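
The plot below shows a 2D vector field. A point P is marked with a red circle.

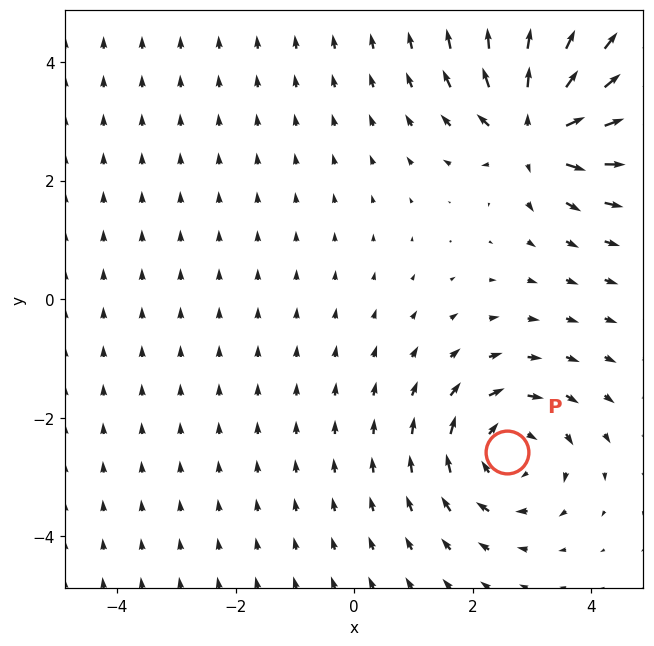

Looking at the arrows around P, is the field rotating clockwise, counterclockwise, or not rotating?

clockwise

Near P at (2.6, -2.6) the arrows circulate clockwise. The curl (z-component) there is about -4; negative curl means clockwise rotation.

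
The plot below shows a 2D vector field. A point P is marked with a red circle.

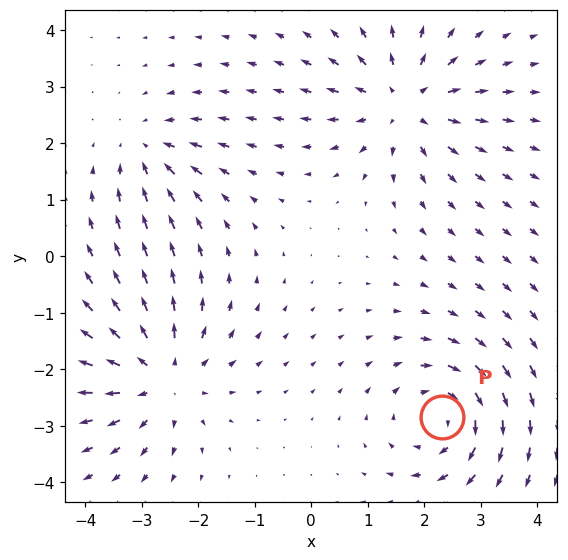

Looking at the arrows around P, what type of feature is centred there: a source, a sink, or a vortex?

At P (2.3, -2.8) the arrows circulate clockwise. Divergence ≈0, curl about -5 — near-zero divergence with nonzero curl is a vortex.

vortex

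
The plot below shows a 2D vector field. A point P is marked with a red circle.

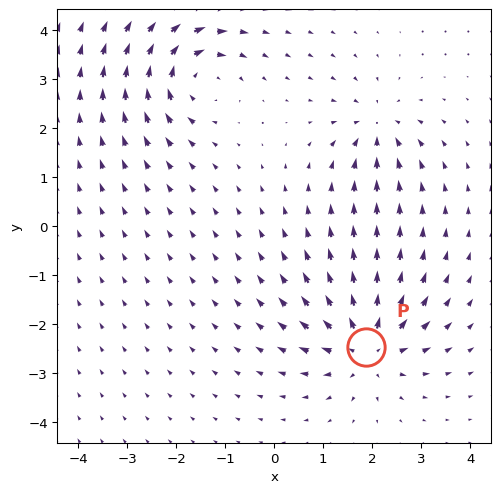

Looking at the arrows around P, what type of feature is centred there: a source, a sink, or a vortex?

At P (1.9, -2.5) the arrows spread outward. Divergence about +6, curl ≈0 — positive divergence with near-zero curl is a source.

source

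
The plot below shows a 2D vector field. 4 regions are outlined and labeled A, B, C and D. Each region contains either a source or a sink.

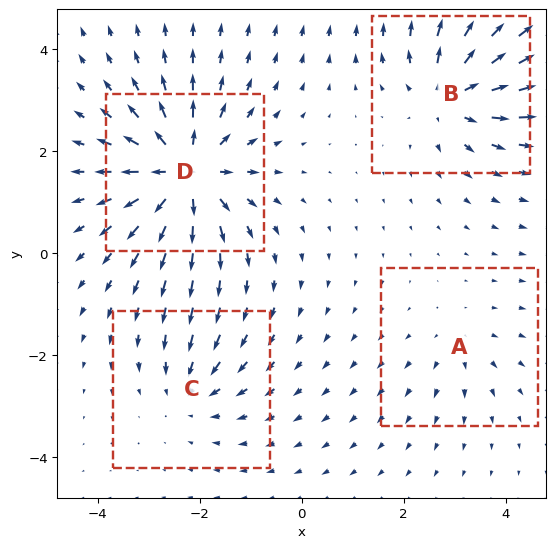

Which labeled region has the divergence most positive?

Divergence at each region's feature centre — A: about +2, B: about +5, C: about -3, D: about +7. Region D is most positive.

D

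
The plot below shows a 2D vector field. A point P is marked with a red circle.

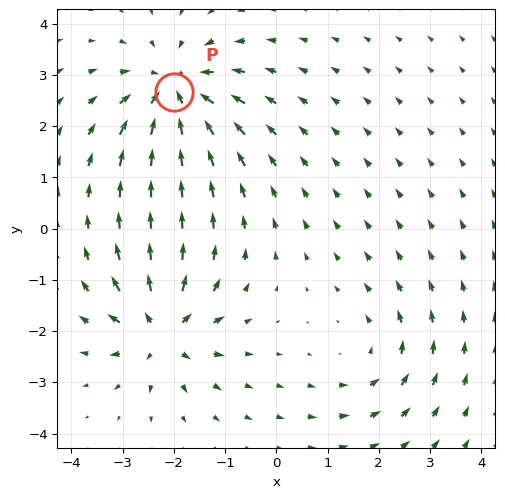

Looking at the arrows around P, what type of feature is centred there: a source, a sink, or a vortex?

sink

At P (-2.0, 2.7) the arrows converge inward. Divergence about -5, curl ≈0 — negative divergence with near-zero curl is a sink.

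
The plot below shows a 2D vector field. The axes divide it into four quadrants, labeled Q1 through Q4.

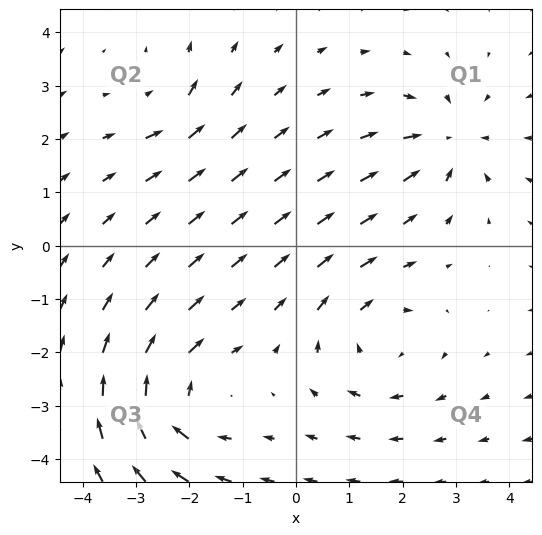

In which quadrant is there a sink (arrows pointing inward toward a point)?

Q1

The sink sits at approximately (2.9, 2.0), which lies in quadrant Q1. The divergence there is about -5, negative as expected for a sink.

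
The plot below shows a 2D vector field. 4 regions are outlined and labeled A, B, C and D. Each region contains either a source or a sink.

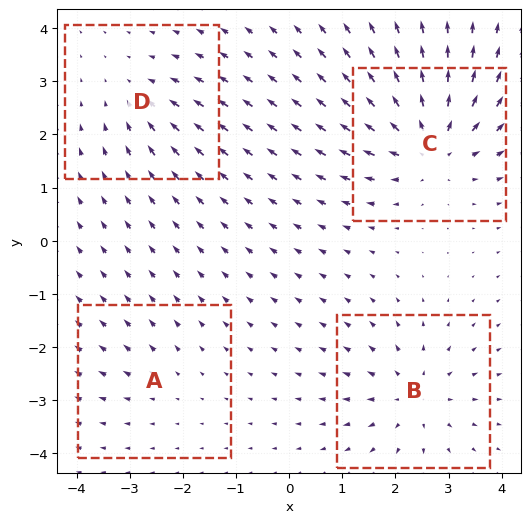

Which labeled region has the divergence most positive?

C

Divergence at each region's feature centre — A: about +2, B: about +5, C: about +7, D: about -3. Region C is most positive.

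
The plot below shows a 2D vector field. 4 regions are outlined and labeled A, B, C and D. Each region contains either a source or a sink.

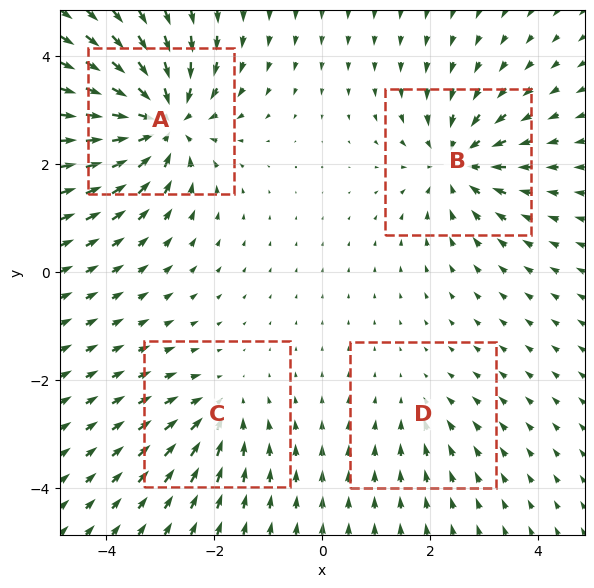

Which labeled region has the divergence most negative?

A

Divergence at each region's feature centre — A: about -8, B: about -5, C: about -3, D: about -2. Region A is most negative.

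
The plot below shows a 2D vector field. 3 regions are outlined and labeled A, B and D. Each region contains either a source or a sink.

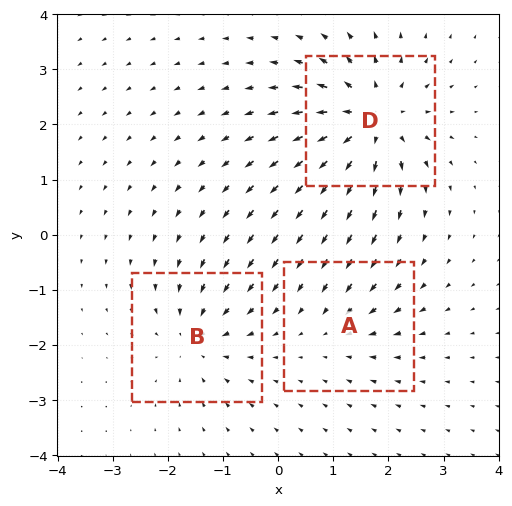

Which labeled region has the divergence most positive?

D

Divergence at each region's feature centre — A: about -2, B: about -4, D: about +6. Region D is most positive.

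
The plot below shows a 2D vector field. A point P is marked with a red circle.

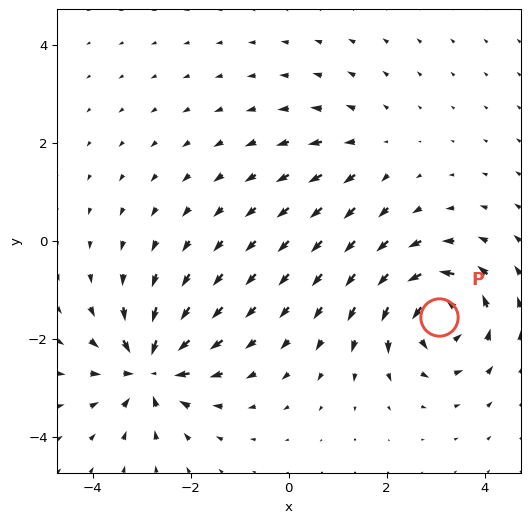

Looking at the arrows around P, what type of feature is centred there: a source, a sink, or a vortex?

vortex

At P (3.1, -1.5) the arrows circulate counterclockwise. Divergence ≈0, curl about +7 — near-zero divergence with nonzero curl is a vortex.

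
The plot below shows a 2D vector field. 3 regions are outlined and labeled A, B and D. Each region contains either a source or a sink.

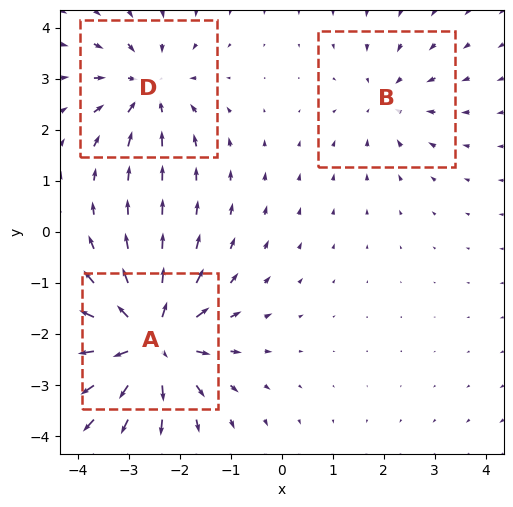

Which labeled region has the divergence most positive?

A

Divergence at each region's feature centre — A: about +6, B: about -2, D: about -3. Region A is most positive.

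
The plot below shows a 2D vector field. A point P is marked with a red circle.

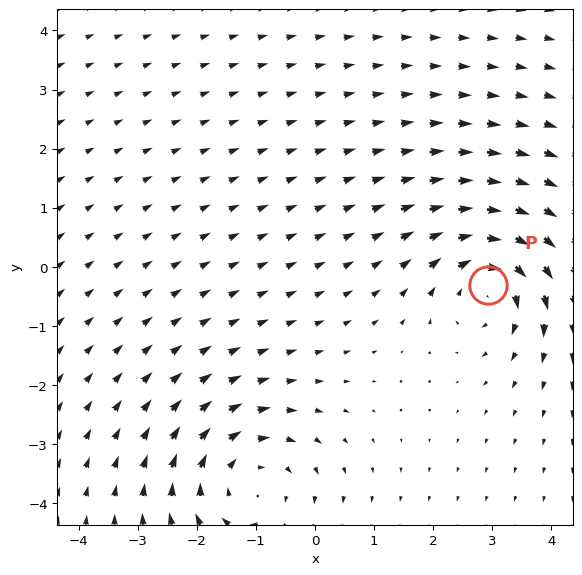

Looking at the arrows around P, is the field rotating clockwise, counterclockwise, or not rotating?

clockwise

Near P at (2.9, -0.3) the arrows circulate clockwise. The curl (z-component) there is about -6; negative curl means clockwise rotation.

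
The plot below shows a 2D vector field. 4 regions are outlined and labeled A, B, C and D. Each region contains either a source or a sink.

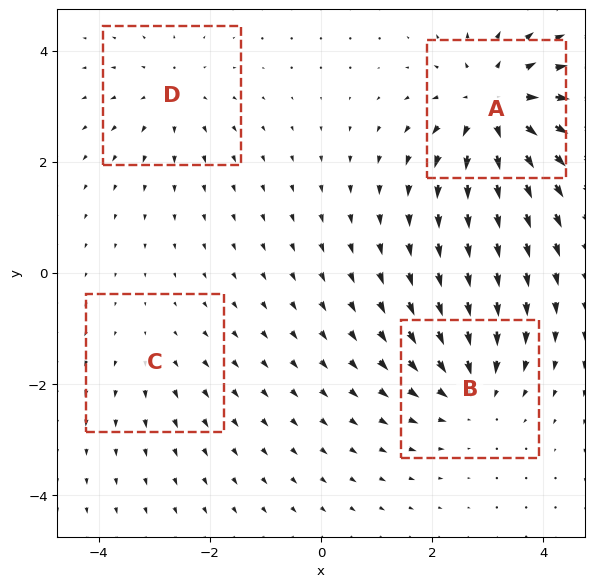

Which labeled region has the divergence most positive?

A

Divergence at each region's feature centre — A: about +7, B: about -5, C: about +2, D: about +3. Region A is most positive.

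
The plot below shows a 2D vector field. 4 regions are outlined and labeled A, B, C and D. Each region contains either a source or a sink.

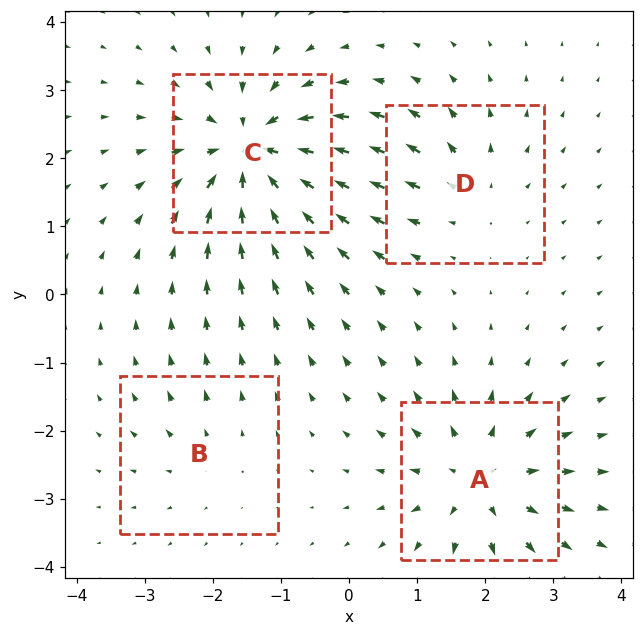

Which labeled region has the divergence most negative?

C

Divergence at each region's feature centre — A: about +6, B: about +2, C: about -8, D: about +3. Region C is most negative.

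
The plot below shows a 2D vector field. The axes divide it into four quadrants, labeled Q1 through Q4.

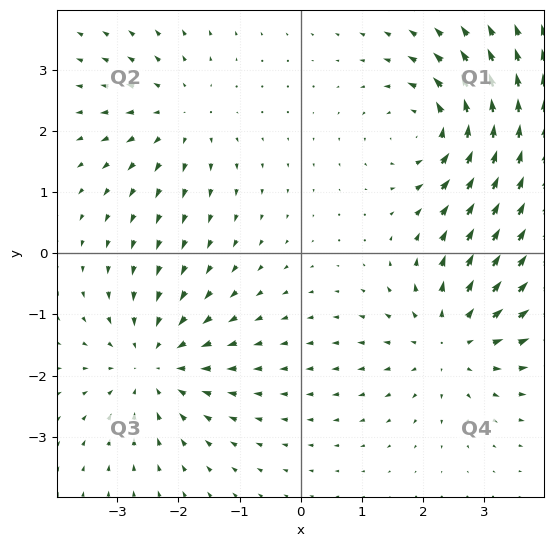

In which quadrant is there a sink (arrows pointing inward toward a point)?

The sink sits at approximately (-2.4, -1.8), which lies in quadrant Q3. The divergence there is about -5, negative as expected for a sink.

Q3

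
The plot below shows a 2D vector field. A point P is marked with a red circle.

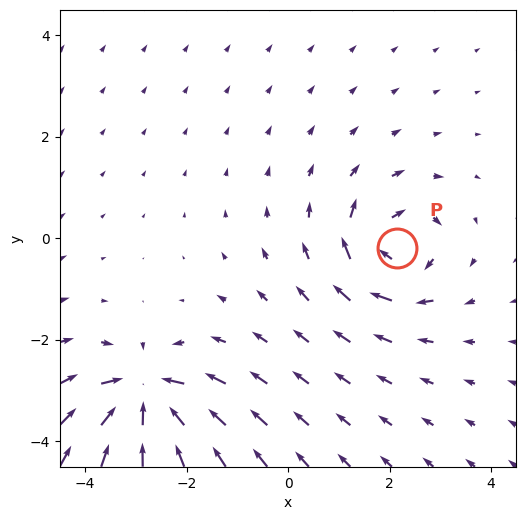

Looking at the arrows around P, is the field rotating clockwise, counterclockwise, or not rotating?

clockwise

Near P at (2.1, -0.2) the arrows circulate clockwise. The curl (z-component) there is about -5; negative curl means clockwise rotation.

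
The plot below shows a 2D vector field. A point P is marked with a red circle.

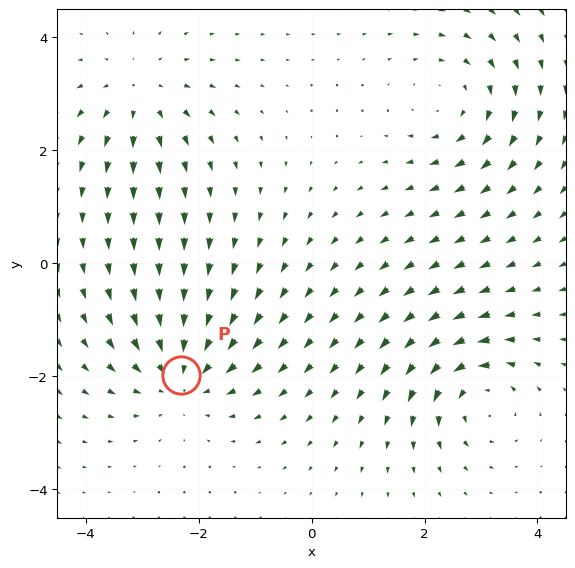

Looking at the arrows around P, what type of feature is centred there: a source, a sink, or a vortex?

sink

At P (-2.3, -2.0) the arrows converge inward. Divergence about -5, curl ≈0 — negative divergence with near-zero curl is a sink.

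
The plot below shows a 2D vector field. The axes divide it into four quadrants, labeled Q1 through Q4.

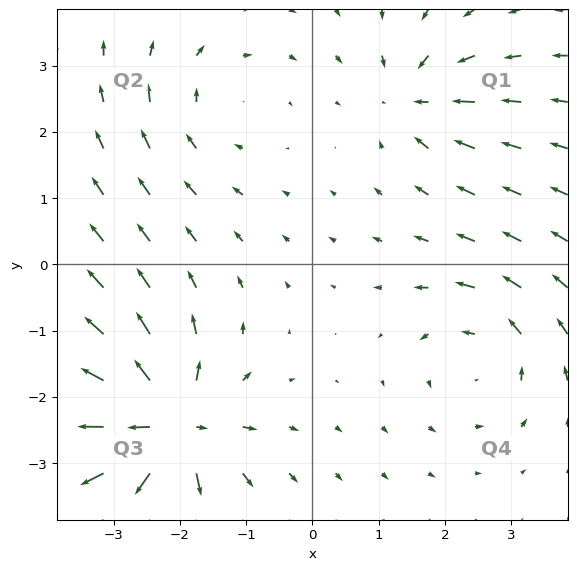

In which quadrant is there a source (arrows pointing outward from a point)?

The source sits at approximately (-2.2, -2.4), which lies in quadrant Q3. The divergence there is about +6, positive as expected for a source.

Q3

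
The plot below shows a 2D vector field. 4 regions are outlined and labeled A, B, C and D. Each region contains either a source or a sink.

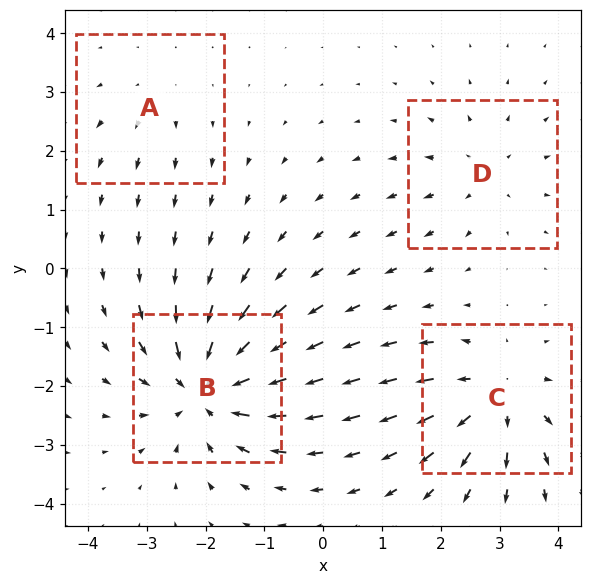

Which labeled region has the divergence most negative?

B

Divergence at each region's feature centre — A: about +2, B: about -7, C: about +5, D: about +3. Region B is most negative.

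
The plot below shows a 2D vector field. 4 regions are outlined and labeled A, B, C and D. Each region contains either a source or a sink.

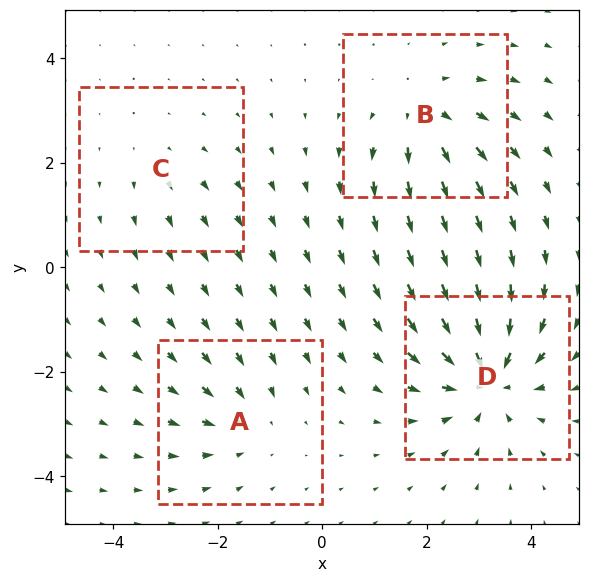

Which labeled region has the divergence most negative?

D

Divergence at each region's feature centre — A: about -4, B: about +5, C: about +2, D: about -7. Region D is most negative.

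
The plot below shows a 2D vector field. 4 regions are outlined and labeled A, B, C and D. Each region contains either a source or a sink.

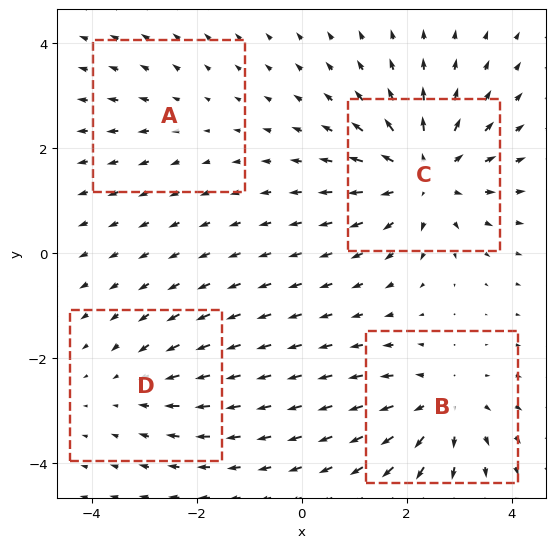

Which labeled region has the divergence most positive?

C

Divergence at each region's feature centre — A: about +2, B: about +5, C: about +6, D: about -3. Region C is most positive.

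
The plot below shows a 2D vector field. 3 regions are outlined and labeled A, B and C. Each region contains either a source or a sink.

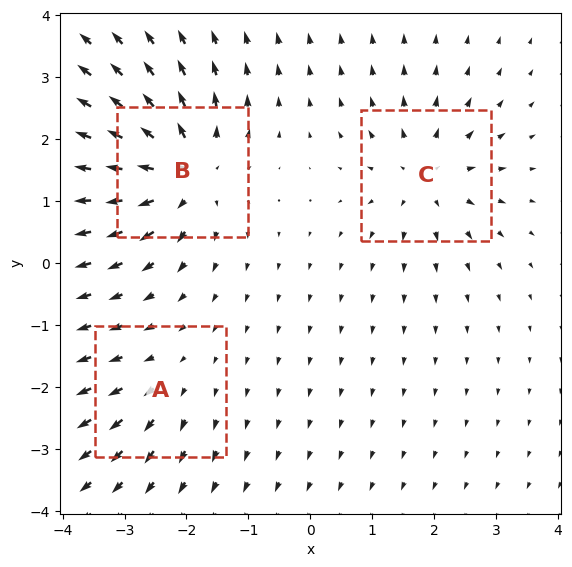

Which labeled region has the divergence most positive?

Divergence at each region's feature centre — A: about +2, B: about +6, C: about +4. Region B is most positive.

B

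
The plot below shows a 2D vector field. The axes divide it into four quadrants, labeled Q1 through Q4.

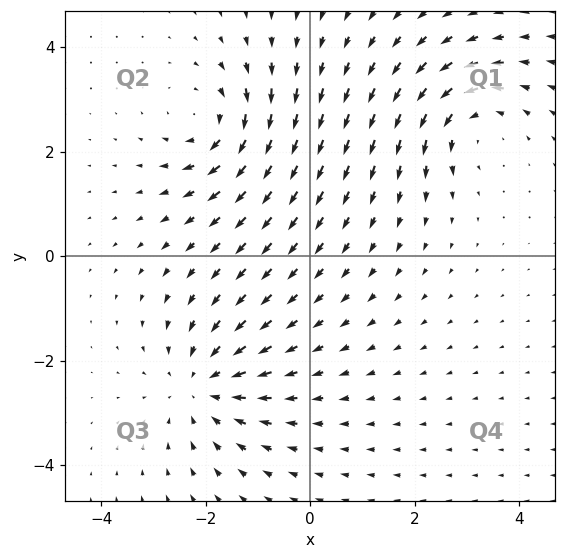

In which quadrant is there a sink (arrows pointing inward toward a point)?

The sink sits at approximately (-2.0, -2.5), which lies in quadrant Q3. The divergence there is about -4, negative as expected for a sink.

Q3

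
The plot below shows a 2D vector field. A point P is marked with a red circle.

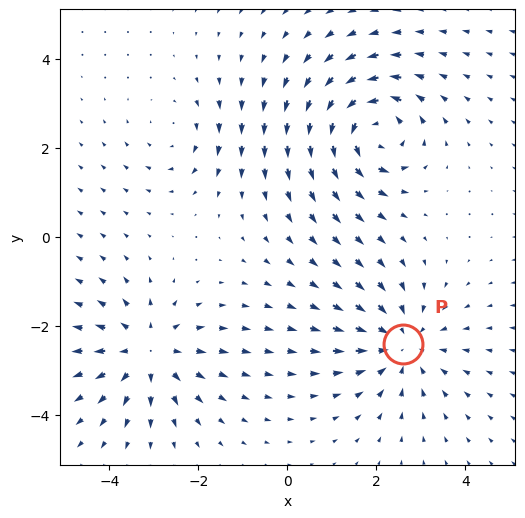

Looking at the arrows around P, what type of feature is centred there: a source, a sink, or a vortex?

At P (2.6, -2.4) the arrows converge inward. Divergence about -4, curl ≈0 — negative divergence with near-zero curl is a sink.

sink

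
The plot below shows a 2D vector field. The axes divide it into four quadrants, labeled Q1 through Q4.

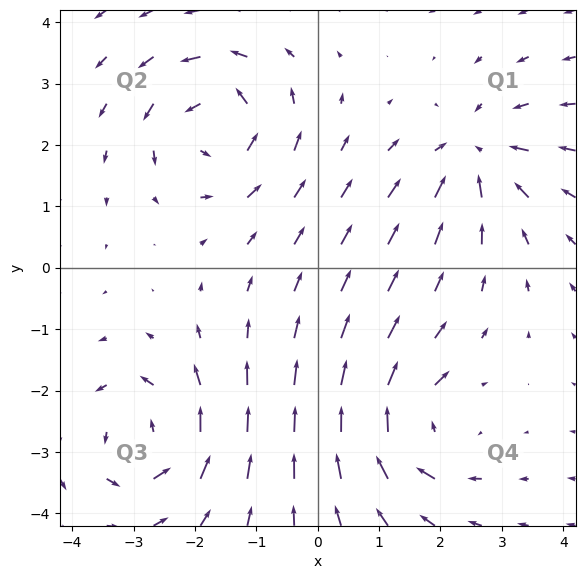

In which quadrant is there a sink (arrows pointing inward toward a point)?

Q1

The sink sits at approximately (2.6, 1.8), which lies in quadrant Q1. The divergence there is about -4, negative as expected for a sink.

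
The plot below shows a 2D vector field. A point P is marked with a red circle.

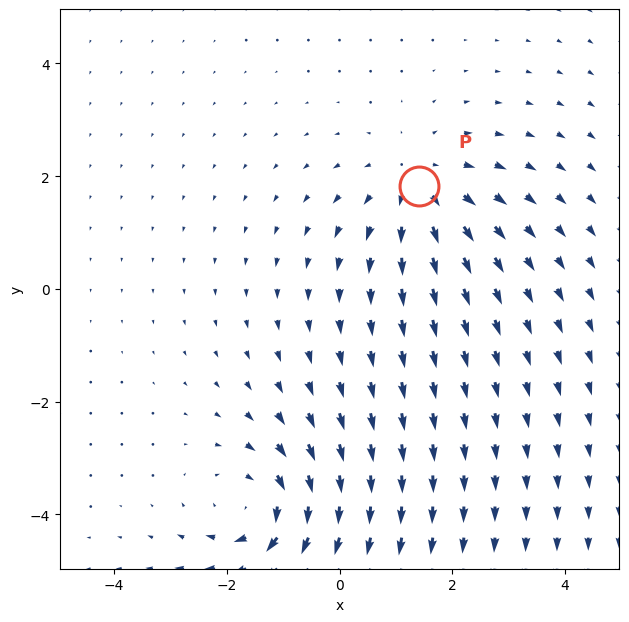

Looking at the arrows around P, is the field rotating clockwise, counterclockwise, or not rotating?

not rotating

Near P at (1.4, 1.8) the arrows show no circulation. The curl there is ≈0.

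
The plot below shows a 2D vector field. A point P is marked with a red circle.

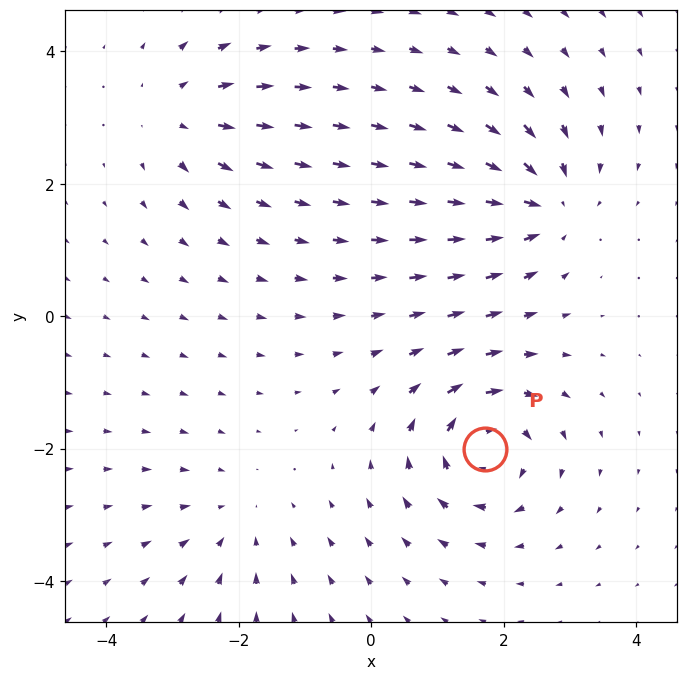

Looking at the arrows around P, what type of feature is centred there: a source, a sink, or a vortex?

At P (1.7, -2.0) the arrows circulate clockwise. Divergence ≈0, curl about -7 — near-zero divergence with nonzero curl is a vortex.

vortex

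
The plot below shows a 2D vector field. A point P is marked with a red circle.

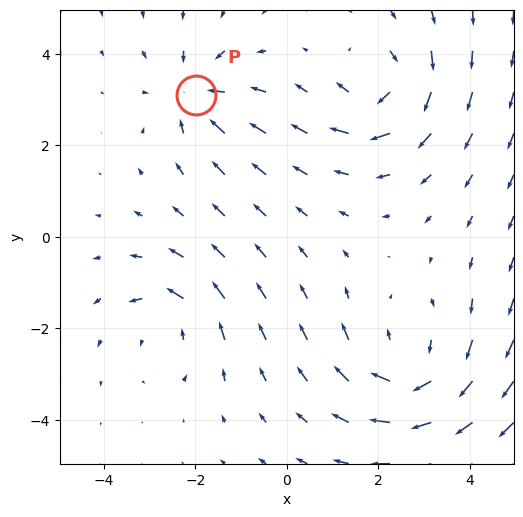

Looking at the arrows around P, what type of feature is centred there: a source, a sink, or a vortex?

At P (-2.0, 3.1) the arrows converge inward. Divergence about -3, curl ≈0 — negative divergence with near-zero curl is a sink.

sink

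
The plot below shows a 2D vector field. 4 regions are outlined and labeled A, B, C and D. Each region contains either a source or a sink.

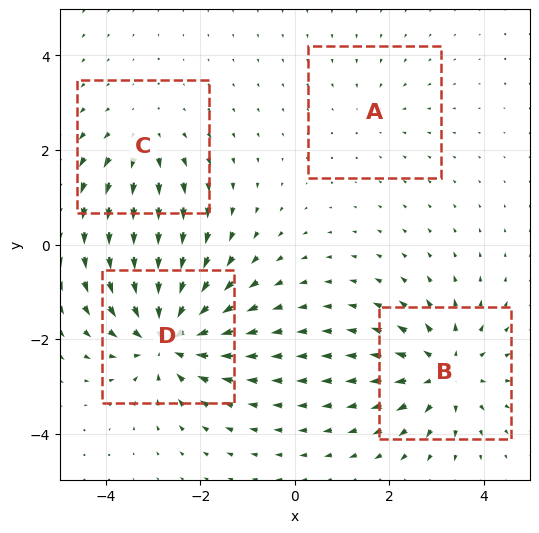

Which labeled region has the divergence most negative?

D

Divergence at each region's feature centre — A: about -2, B: about +5, C: about +3, D: about -7. Region D is most negative.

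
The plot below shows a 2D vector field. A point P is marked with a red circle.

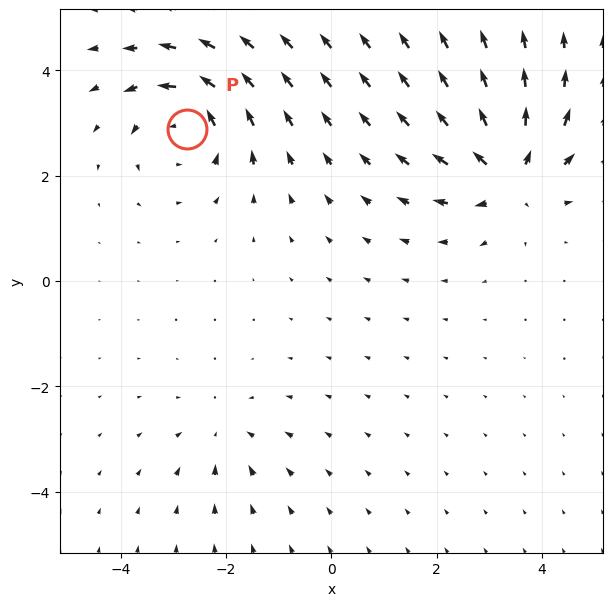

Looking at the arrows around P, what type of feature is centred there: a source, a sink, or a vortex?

vortex

At P (-2.7, 2.9) the arrows circulate counterclockwise. Divergence ≈0, curl about +5 — near-zero divergence with nonzero curl is a vortex.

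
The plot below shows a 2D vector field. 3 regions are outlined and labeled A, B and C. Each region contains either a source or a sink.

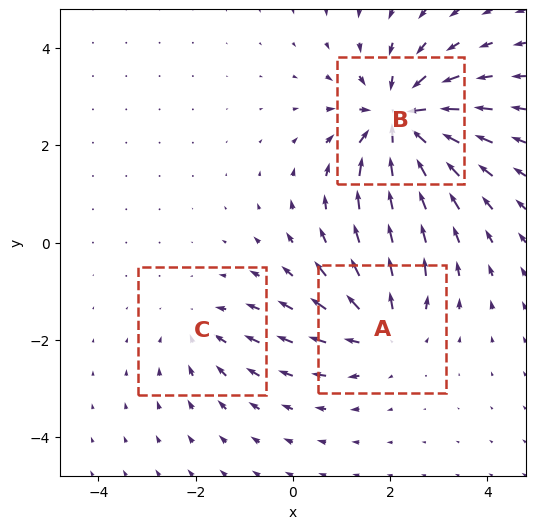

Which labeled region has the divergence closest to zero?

C

Divergence at each region's feature centre — A: about +3, B: about -6, C: about -2. Region C is closest to zero.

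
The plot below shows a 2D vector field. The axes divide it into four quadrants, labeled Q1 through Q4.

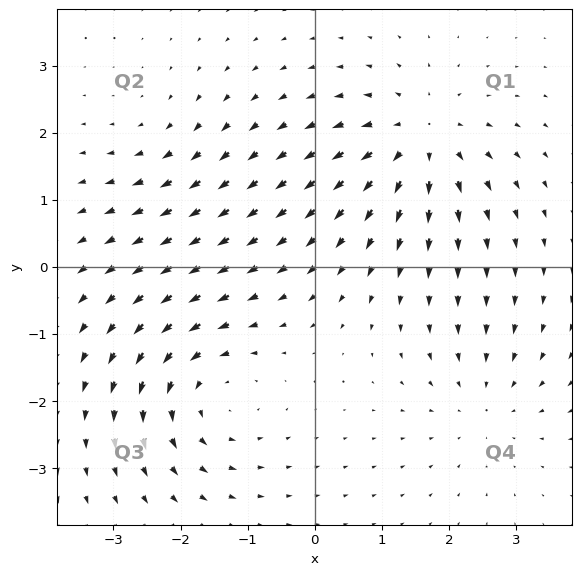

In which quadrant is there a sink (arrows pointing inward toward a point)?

Q4

The sink sits at approximately (2.5, -2.0), which lies in quadrant Q4. The divergence there is about -3, negative as expected for a sink.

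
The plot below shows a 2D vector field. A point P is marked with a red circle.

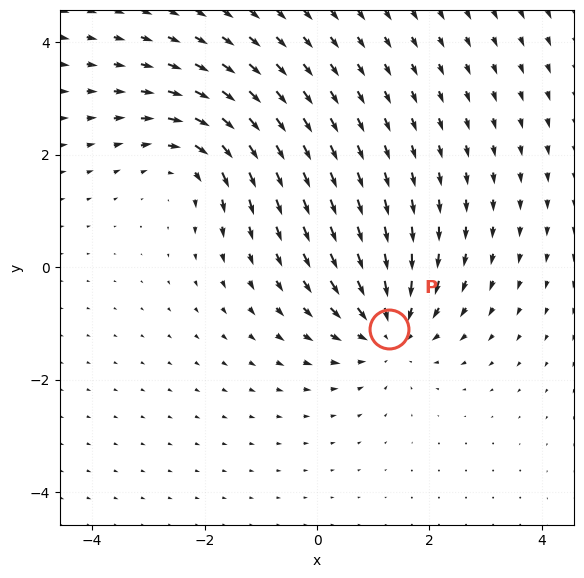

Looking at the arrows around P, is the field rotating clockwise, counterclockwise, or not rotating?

not rotating

Near P at (1.3, -1.1) the arrows show no circulation. The curl there is ≈0.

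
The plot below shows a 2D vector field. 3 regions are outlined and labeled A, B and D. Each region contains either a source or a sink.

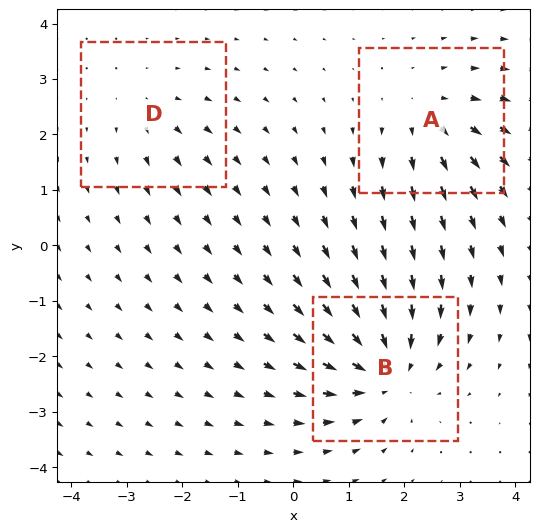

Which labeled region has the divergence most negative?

Divergence at each region's feature centre — A: about +3, B: about -5, D: about +2. Region B is most negative.

B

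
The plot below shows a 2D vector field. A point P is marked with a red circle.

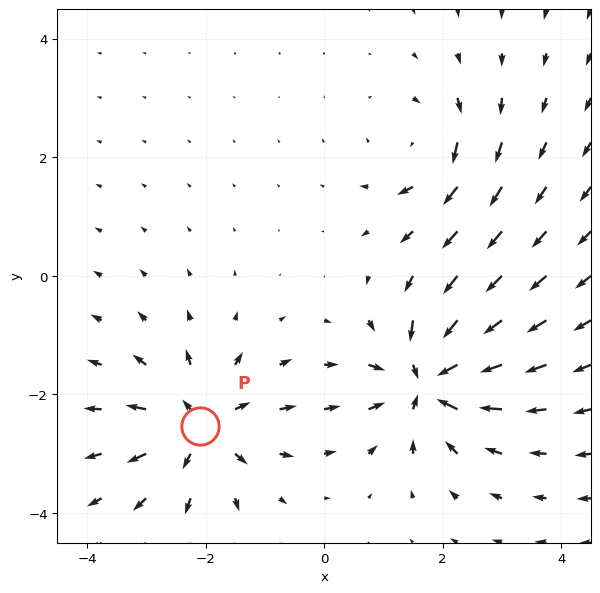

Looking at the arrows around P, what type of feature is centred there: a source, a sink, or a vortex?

At P (-2.1, -2.5) the arrows spread outward. Divergence about +5, curl ≈0 — positive divergence with near-zero curl is a source.

source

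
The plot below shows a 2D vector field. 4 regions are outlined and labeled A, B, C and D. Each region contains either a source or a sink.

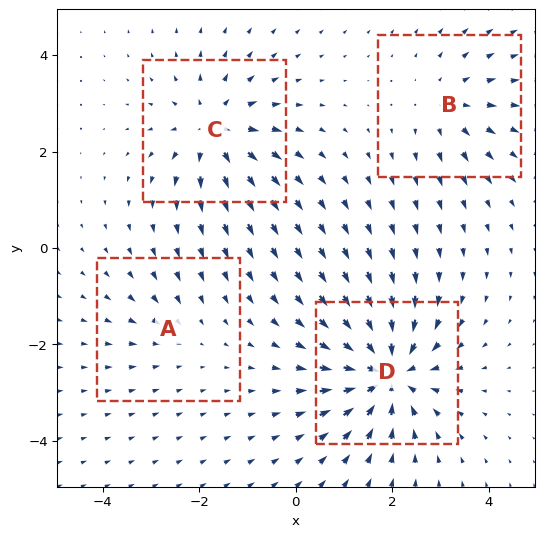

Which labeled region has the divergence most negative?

D

Divergence at each region's feature centre — A: about -2, B: about +3, C: about +5, D: about -7. Region D is most negative.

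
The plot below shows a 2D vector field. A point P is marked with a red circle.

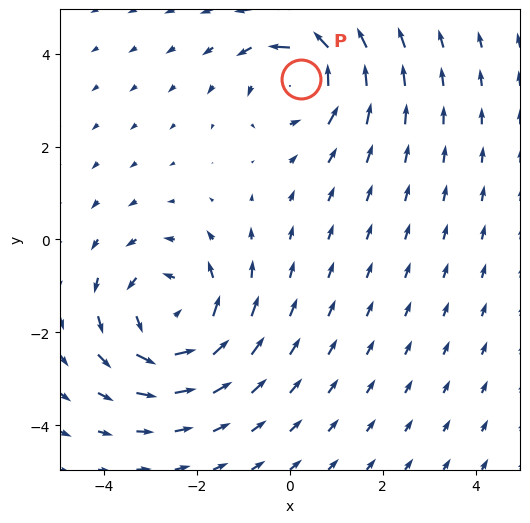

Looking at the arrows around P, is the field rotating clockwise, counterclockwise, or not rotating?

Near P at (0.2, 3.5) the arrows circulate counterclockwise. The curl (z-component) there is about +4; positive curl means counterclockwise rotation.

counterclockwise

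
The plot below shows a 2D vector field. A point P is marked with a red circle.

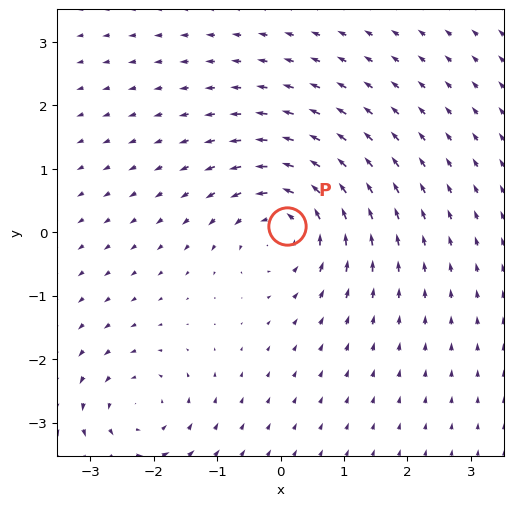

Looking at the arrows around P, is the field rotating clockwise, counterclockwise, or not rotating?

counterclockwise

Near P at (0.1, 0.1) the arrows circulate counterclockwise. The curl (z-component) there is about +5; positive curl means counterclockwise rotation.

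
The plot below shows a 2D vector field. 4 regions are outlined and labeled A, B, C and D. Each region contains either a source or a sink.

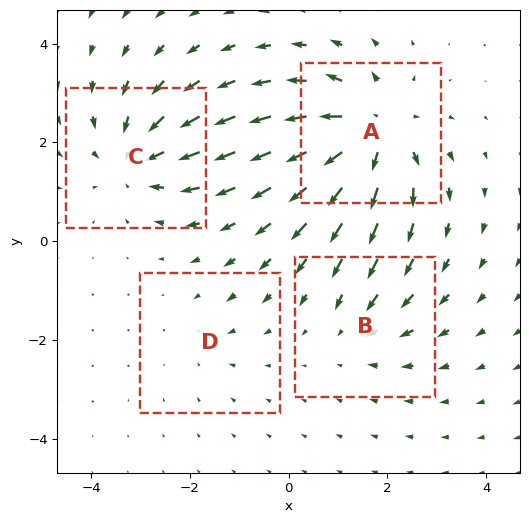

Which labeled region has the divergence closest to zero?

Divergence at each region's feature centre — A: about +6, B: about -3, C: about -5, D: about -2. Region D is closest to zero.

D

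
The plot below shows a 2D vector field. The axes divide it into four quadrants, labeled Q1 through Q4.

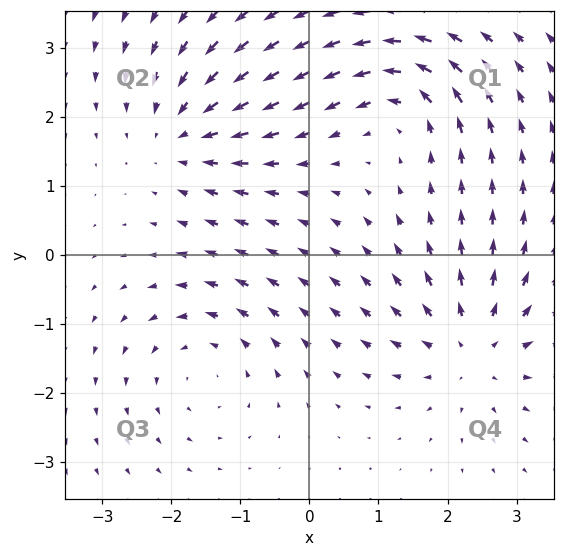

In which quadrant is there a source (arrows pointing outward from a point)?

The source sits at approximately (2.4, -1.3), which lies in quadrant Q4. The divergence there is about +5, positive as expected for a source.

Q4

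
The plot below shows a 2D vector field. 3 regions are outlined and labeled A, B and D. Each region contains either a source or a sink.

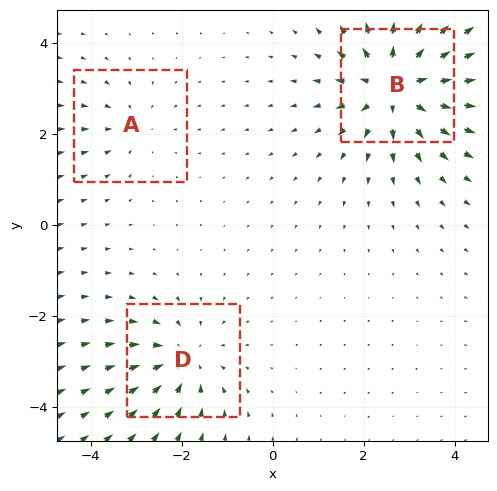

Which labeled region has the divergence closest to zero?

Divergence at each region's feature centre — A: about -2, B: about +5, D: about -3. Region A is closest to zero.

A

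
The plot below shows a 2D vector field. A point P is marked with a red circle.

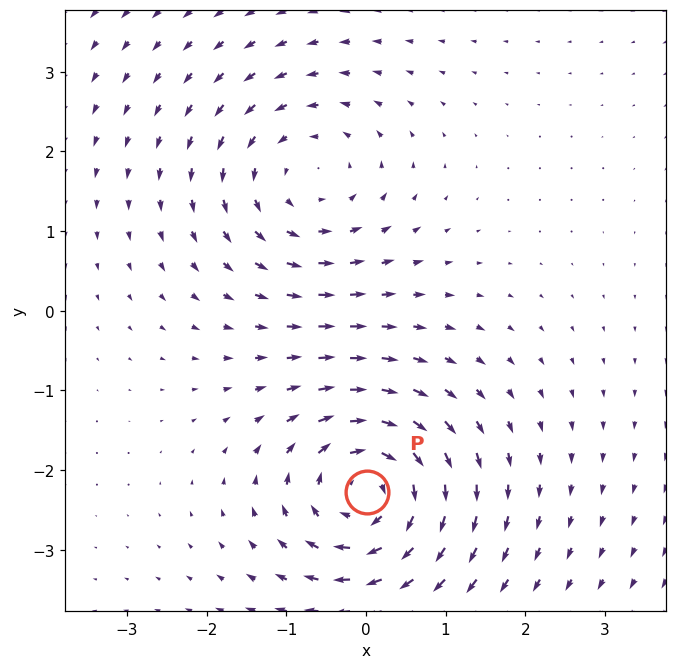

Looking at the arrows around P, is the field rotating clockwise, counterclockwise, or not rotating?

clockwise

Near P at (0.0, -2.3) the arrows circulate clockwise. The curl (z-component) there is about -5; negative curl means clockwise rotation.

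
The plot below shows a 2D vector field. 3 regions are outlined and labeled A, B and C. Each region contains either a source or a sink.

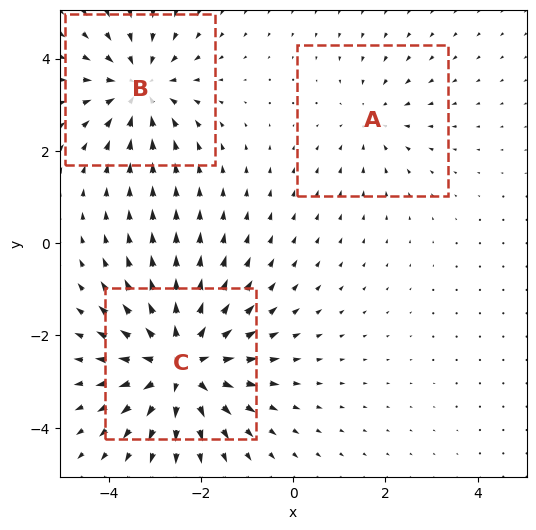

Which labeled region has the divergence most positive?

Divergence at each region's feature centre — A: about -2, B: about -3, C: about +5. Region C is most positive.

C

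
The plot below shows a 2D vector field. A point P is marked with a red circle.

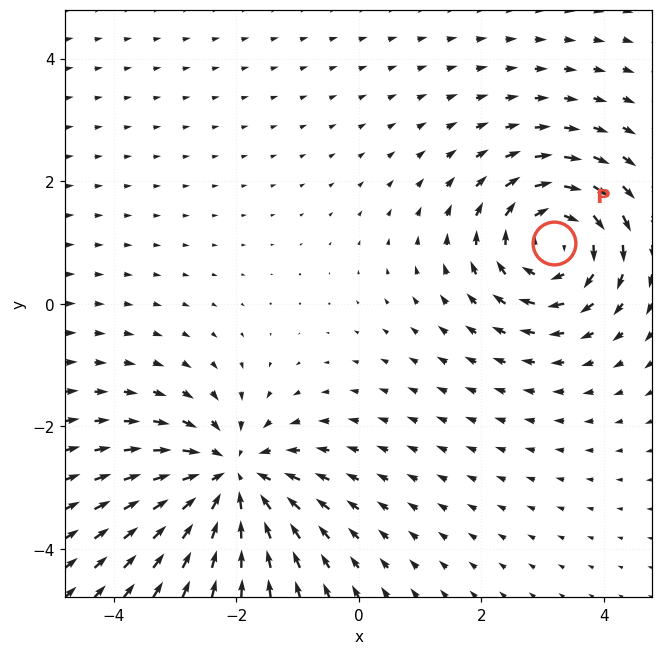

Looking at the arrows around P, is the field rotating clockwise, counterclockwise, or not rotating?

Near P at (3.2, 1.0) the arrows circulate clockwise. The curl (z-component) there is about -4; negative curl means clockwise rotation.

clockwise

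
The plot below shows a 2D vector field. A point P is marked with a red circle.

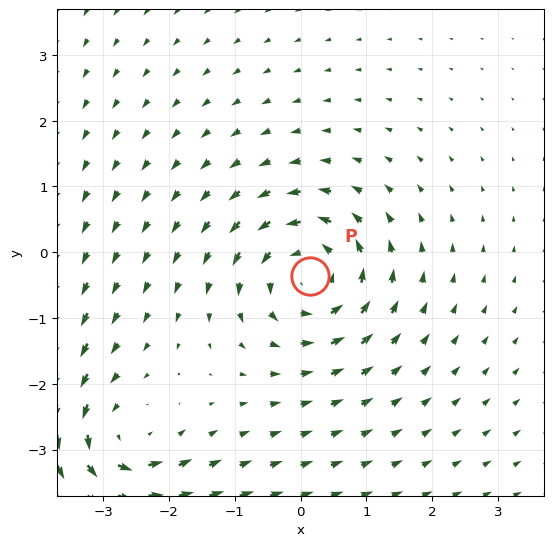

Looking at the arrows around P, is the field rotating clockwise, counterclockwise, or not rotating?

Near P at (0.1, -0.4) the arrows circulate counterclockwise. The curl (z-component) there is about +4; positive curl means counterclockwise rotation.

counterclockwise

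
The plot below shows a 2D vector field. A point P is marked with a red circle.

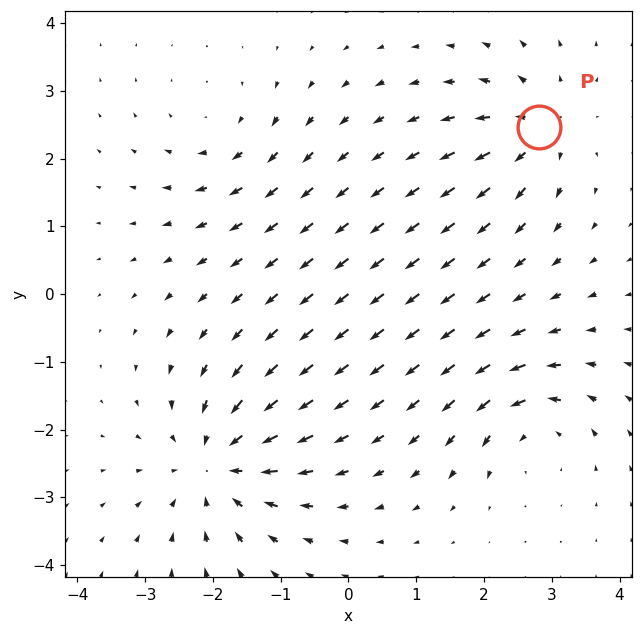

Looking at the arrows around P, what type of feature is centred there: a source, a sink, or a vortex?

At P (2.8, 2.5) the arrows spread outward. Divergence about +4, curl ≈0 — positive divergence with near-zero curl is a source.

source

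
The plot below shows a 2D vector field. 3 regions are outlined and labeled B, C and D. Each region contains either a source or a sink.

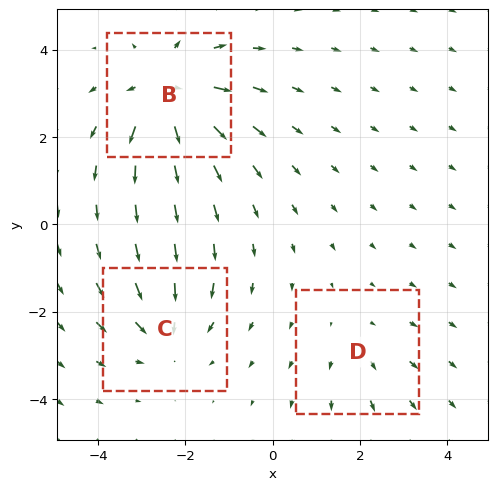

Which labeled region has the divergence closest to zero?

D

Divergence at each region's feature centre — B: about +5, C: about -3, D: about +2. Region D is closest to zero.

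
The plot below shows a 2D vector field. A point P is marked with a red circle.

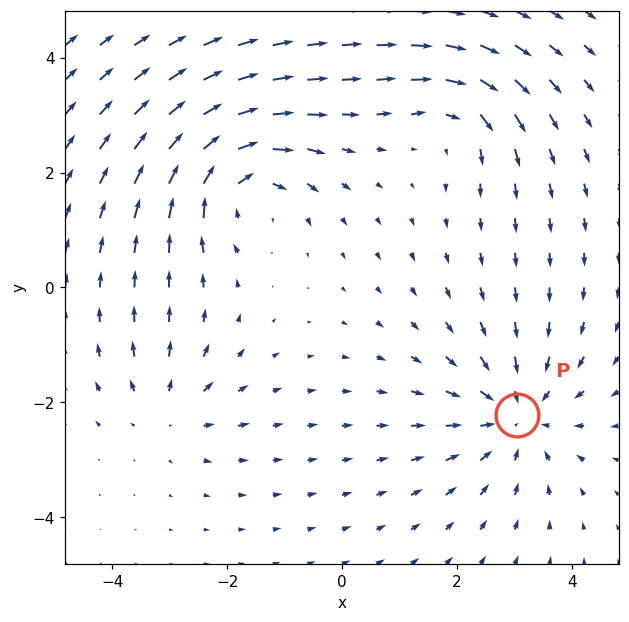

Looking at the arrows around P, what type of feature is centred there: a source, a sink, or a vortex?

sink

At P (3.0, -2.2) the arrows converge inward. Divergence about -4, curl ≈0 — negative divergence with near-zero curl is a sink.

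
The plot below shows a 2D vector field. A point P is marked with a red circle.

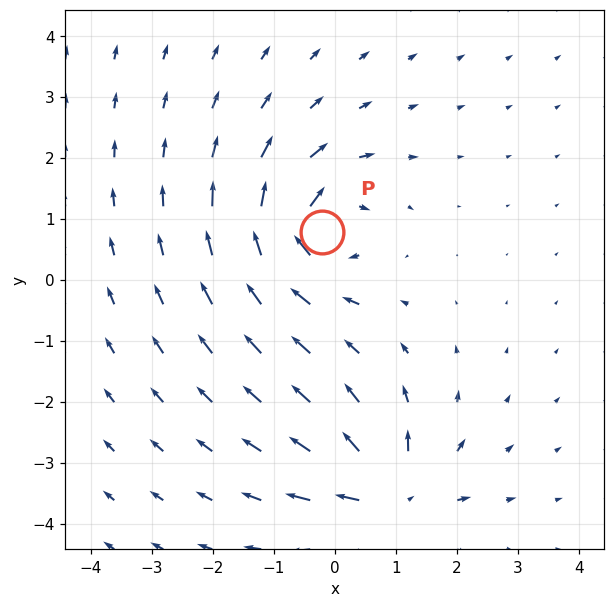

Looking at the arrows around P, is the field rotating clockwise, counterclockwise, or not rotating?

Near P at (-0.2, 0.8) the arrows circulate clockwise. The curl (z-component) there is about -7; negative curl means clockwise rotation.

clockwise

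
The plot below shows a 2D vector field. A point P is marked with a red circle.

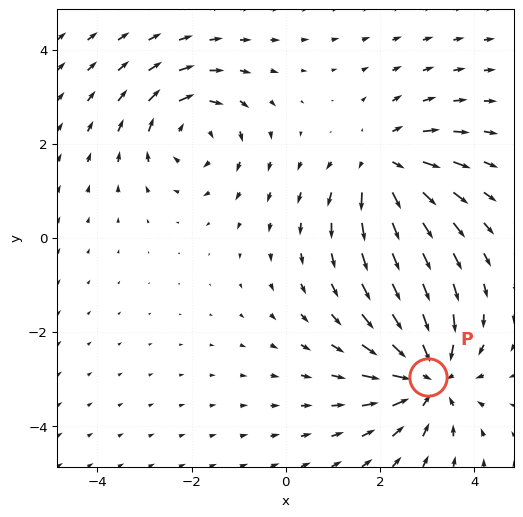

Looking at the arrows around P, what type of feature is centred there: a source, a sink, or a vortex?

sink

At P (3.0, -2.9) the arrows converge inward. Divergence about -5, curl ≈0 — negative divergence with near-zero curl is a sink.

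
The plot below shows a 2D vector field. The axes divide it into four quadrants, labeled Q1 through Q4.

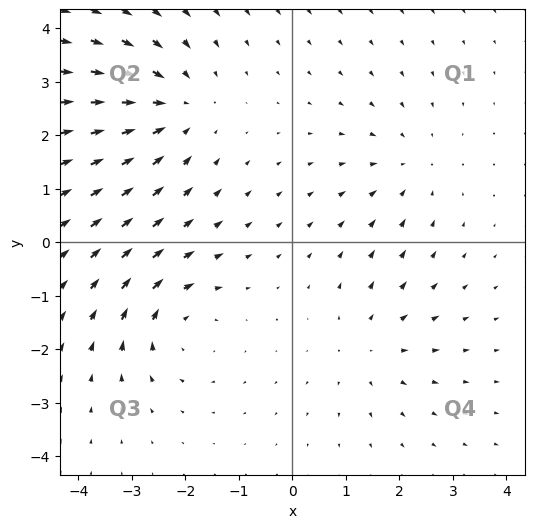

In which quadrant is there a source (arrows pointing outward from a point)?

Q4

The source sits at approximately (1.4, -1.9), which lies in quadrant Q4. The divergence there is about +2, positive as expected for a source.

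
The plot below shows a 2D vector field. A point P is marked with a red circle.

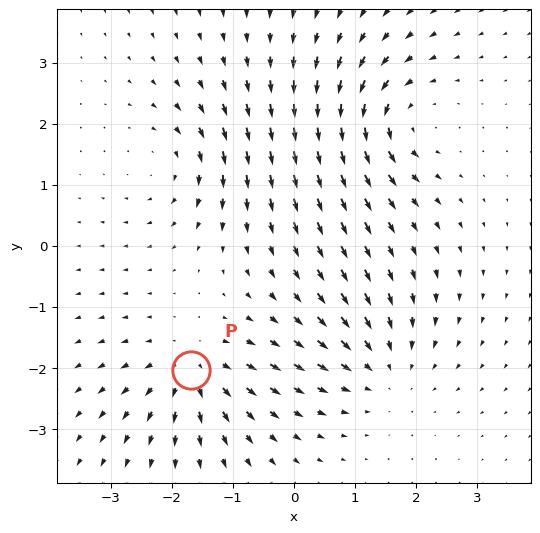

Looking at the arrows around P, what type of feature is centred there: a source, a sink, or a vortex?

At P (-1.7, -2.0) the arrows spread outward. Divergence about +5, curl ≈0 — positive divergence with near-zero curl is a source.

source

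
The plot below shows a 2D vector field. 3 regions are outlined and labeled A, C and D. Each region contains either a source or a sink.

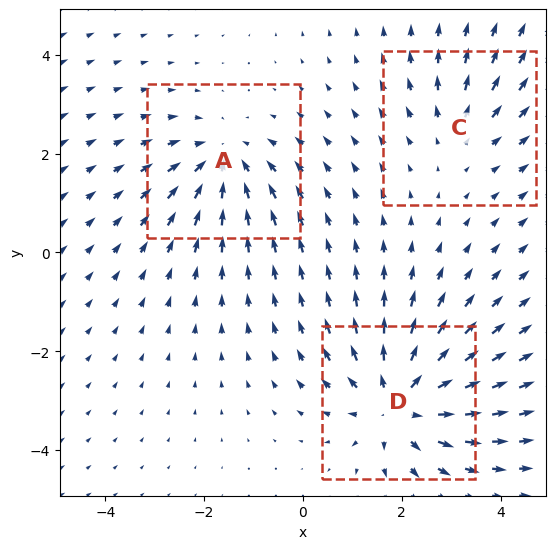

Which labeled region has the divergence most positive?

D

Divergence at each region's feature centre — A: about -3, C: about +2, D: about +5. Region D is most positive.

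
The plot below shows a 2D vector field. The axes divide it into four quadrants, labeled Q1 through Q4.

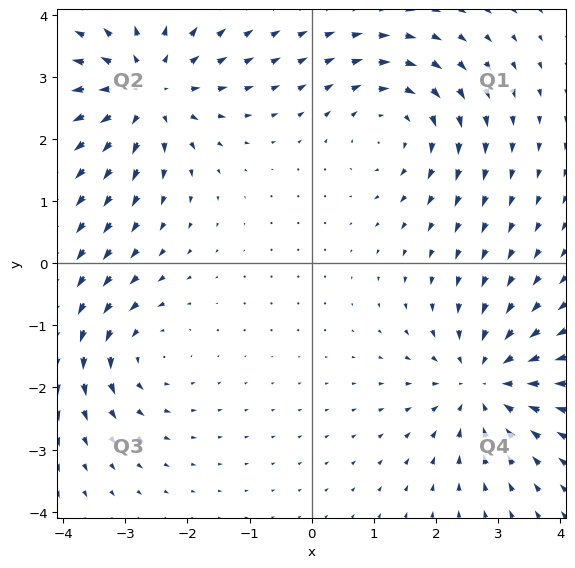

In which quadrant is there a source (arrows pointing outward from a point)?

The source sits at approximately (-2.7, 2.8), which lies in quadrant Q2. The divergence there is about +5, positive as expected for a source.

Q2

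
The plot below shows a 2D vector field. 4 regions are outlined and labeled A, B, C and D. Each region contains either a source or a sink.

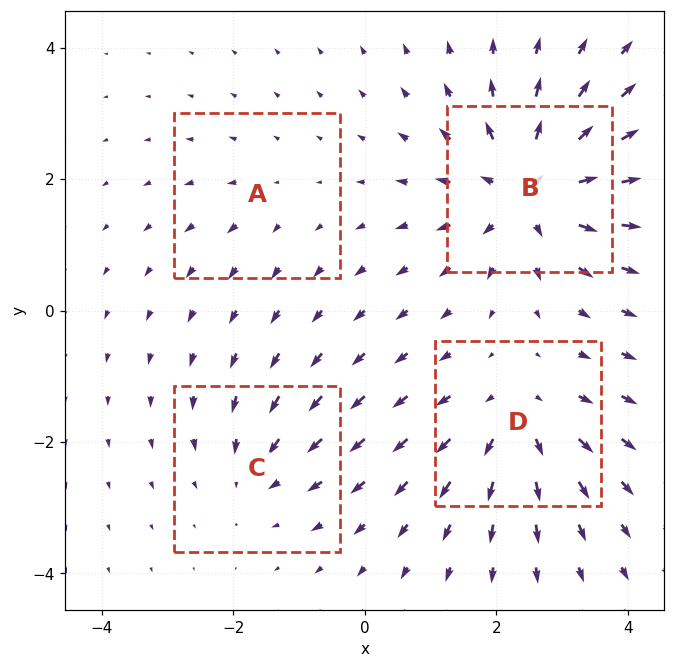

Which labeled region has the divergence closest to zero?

A

Divergence at each region's feature centre — A: about +2, B: about +7, C: about -3, D: about +5. Region A is closest to zero.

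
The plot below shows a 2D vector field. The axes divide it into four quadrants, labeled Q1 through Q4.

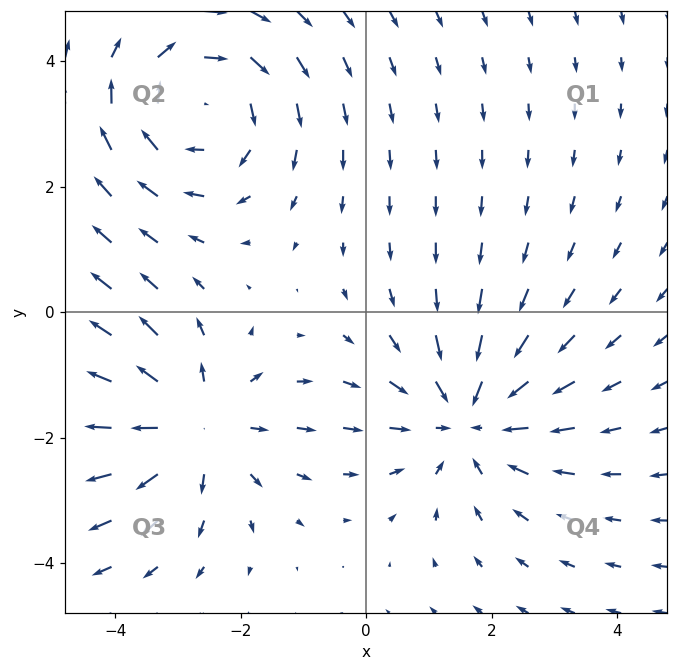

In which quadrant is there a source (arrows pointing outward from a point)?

Q3

The source sits at approximately (-2.8, -1.8), which lies in quadrant Q3. The divergence there is about +4, positive as expected for a source.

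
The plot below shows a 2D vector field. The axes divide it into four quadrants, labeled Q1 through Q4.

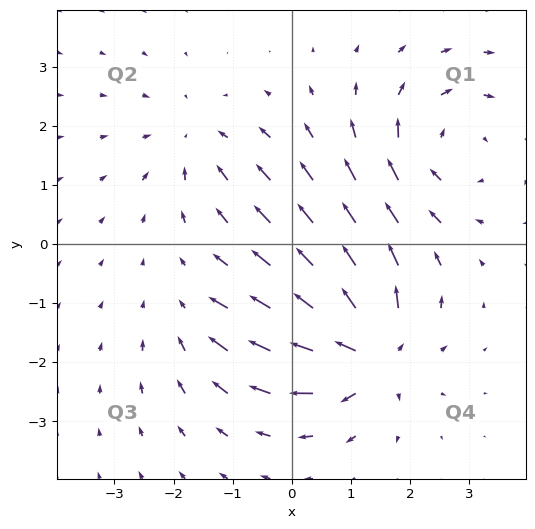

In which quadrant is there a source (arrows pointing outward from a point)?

The source sits at approximately (1.3, -1.8), which lies in quadrant Q4. The divergence there is about +7, positive as expected for a source.

Q4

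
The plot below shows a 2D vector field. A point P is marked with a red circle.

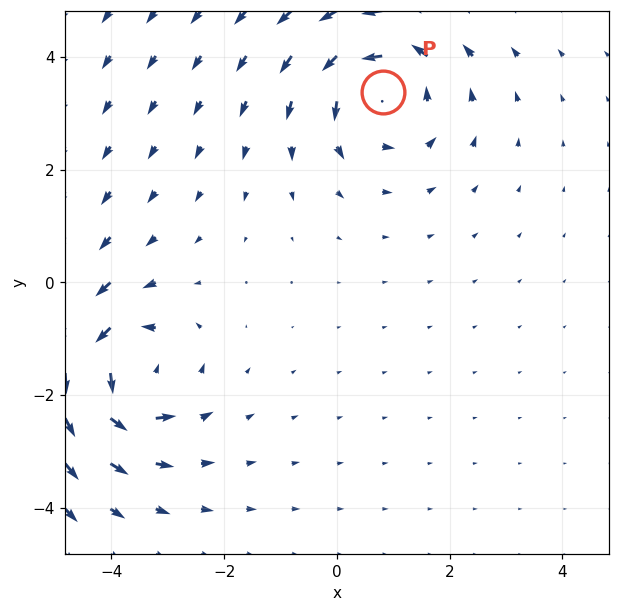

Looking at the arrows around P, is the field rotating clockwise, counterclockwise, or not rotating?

Near P at (0.8, 3.4) the arrows circulate counterclockwise. The curl (z-component) there is about +5; positive curl means counterclockwise rotation.

counterclockwise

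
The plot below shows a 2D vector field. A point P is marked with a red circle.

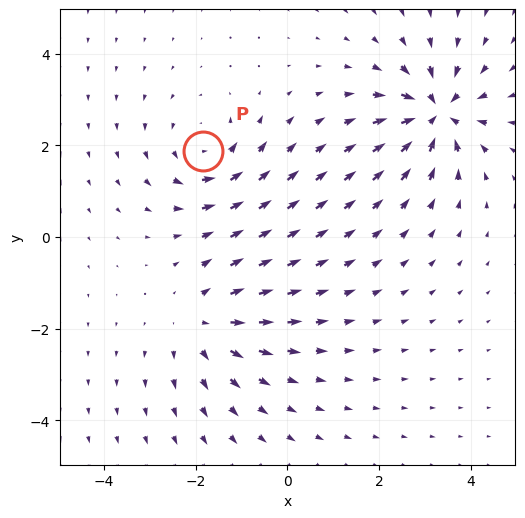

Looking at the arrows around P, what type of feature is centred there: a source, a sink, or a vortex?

At P (-1.8, 1.9) the arrows circulate counterclockwise. Divergence ≈0, curl about +4 — near-zero divergence with nonzero curl is a vortex.

vortex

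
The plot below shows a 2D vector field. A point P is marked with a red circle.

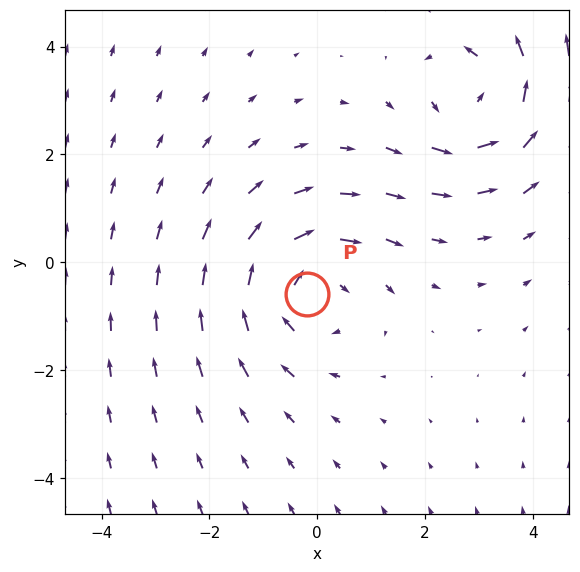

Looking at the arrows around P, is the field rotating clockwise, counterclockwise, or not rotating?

clockwise

Near P at (-0.2, -0.6) the arrows circulate clockwise. The curl (z-component) there is about -3; negative curl means clockwise rotation.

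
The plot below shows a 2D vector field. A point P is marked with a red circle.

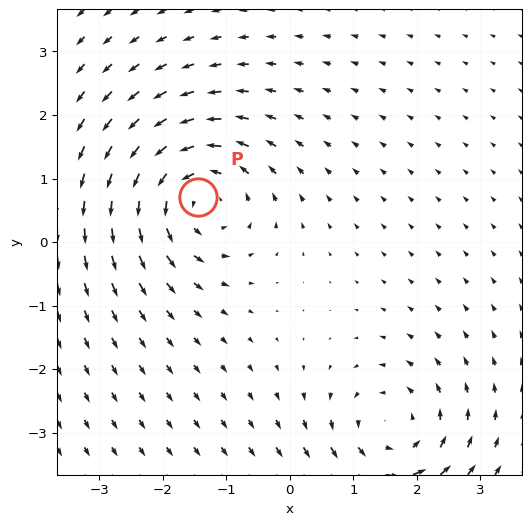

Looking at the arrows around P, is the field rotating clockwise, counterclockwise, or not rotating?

Near P at (-1.4, 0.7) the arrows circulate counterclockwise. The curl (z-component) there is about +6; positive curl means counterclockwise rotation.

counterclockwise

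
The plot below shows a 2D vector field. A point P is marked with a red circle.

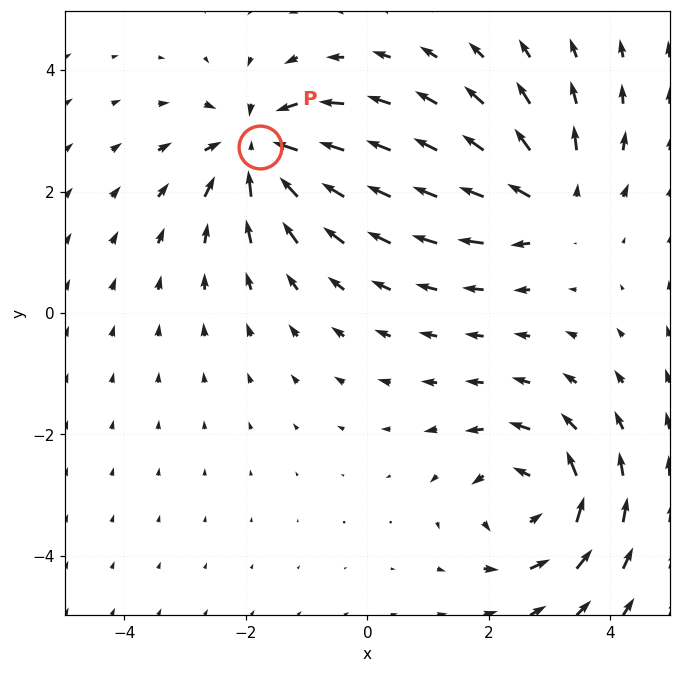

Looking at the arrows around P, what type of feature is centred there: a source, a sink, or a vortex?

At P (-1.8, 2.7) the arrows converge inward. Divergence about -5, curl ≈0 — negative divergence with near-zero curl is a sink.

sink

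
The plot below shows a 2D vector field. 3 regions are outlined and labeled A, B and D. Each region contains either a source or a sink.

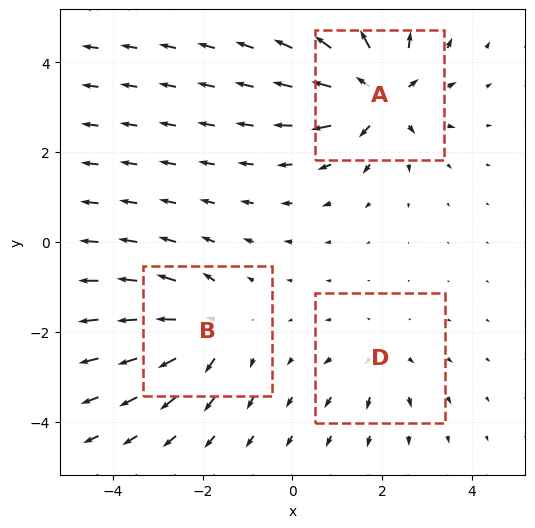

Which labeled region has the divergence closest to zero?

Divergence at each region's feature centre — A: about +6, B: about +4, D: about +2. Region D is closest to zero.

D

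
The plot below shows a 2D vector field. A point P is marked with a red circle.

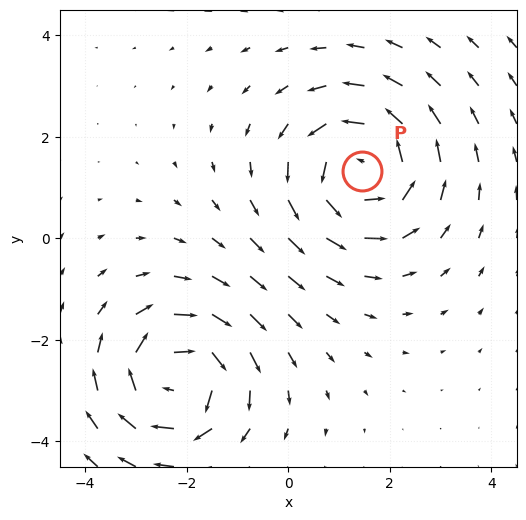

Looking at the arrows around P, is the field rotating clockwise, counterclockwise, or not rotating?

Near P at (1.4, 1.3) the arrows circulate counterclockwise. The curl (z-component) there is about +4; positive curl means counterclockwise rotation.

counterclockwise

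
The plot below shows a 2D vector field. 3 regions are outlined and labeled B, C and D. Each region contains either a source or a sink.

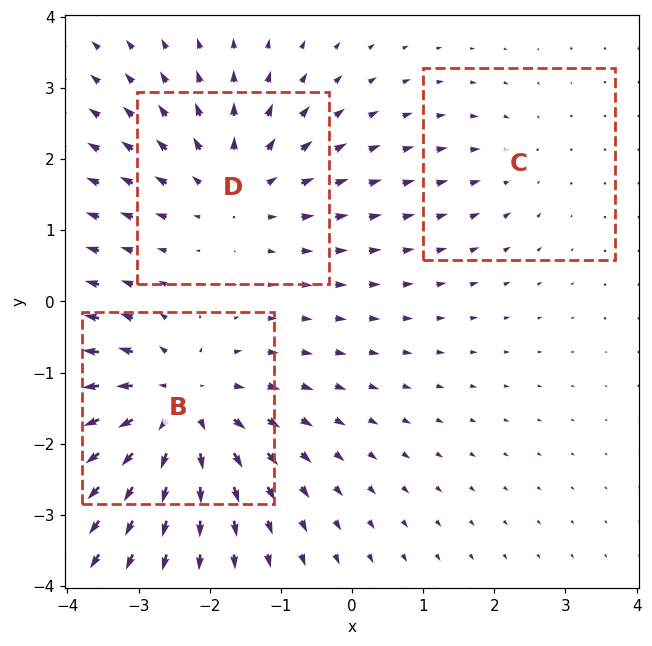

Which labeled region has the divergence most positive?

B

Divergence at each region's feature centre — B: about +5, C: about -2, D: about +3. Region B is most positive.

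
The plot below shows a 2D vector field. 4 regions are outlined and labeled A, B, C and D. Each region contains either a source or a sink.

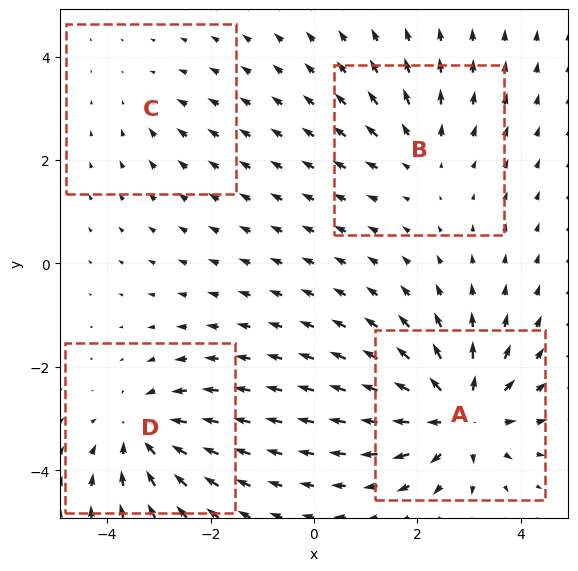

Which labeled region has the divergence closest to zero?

C

Divergence at each region's feature centre — A: about +7, B: about +3, C: about -2, D: about -5. Region C is closest to zero.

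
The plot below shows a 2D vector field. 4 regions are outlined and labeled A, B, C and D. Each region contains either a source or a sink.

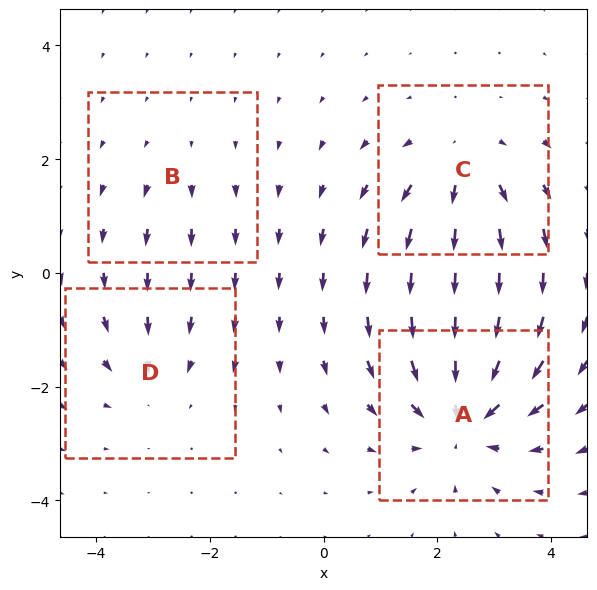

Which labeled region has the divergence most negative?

A

Divergence at each region's feature centre — A: about -6, B: about +2, C: about +4, D: about -3. Region A is most negative.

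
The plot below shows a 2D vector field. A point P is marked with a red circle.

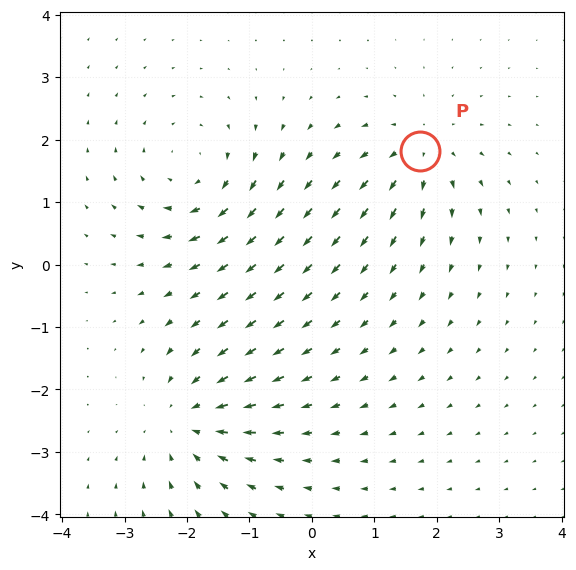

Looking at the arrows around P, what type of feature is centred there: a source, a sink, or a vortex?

At P (1.7, 1.8) the arrows spread outward. Divergence about +4, curl ≈0 — positive divergence with near-zero curl is a source.

source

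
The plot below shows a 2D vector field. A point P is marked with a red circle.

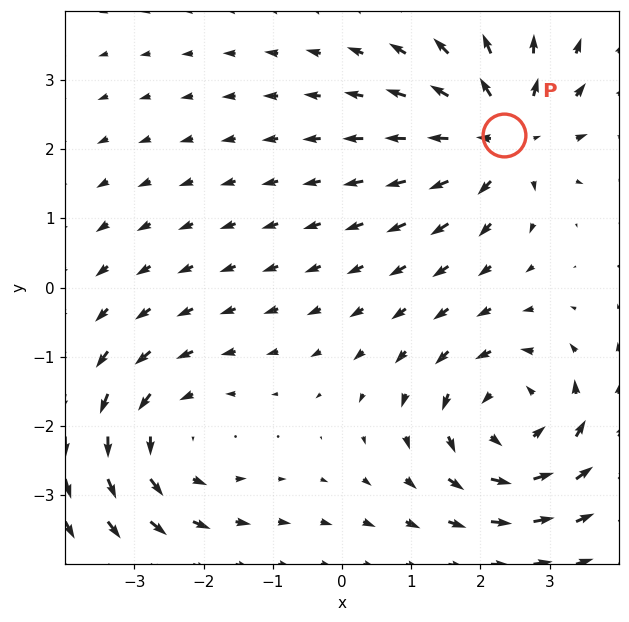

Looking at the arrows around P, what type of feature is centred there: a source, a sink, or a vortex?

At P (2.3, 2.2) the arrows spread outward. Divergence about +6, curl ≈0 — positive divergence with near-zero curl is a source.

source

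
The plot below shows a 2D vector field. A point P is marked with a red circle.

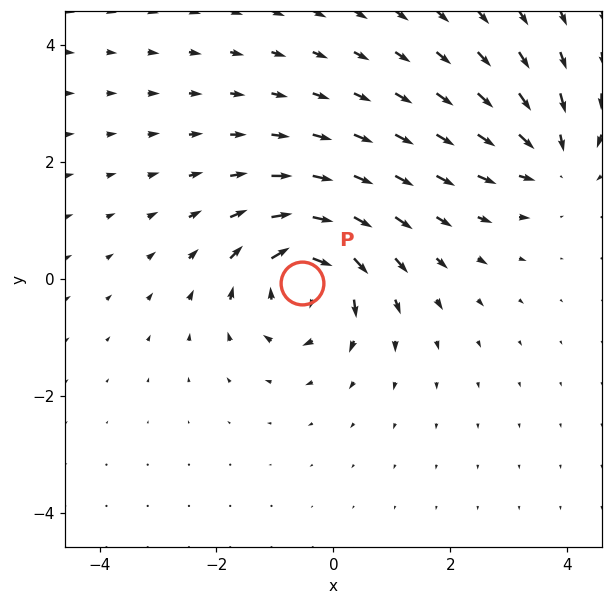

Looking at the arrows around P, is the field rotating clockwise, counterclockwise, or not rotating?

clockwise

Near P at (-0.5, -0.1) the arrows circulate clockwise. The curl (z-component) there is about -6; negative curl means clockwise rotation.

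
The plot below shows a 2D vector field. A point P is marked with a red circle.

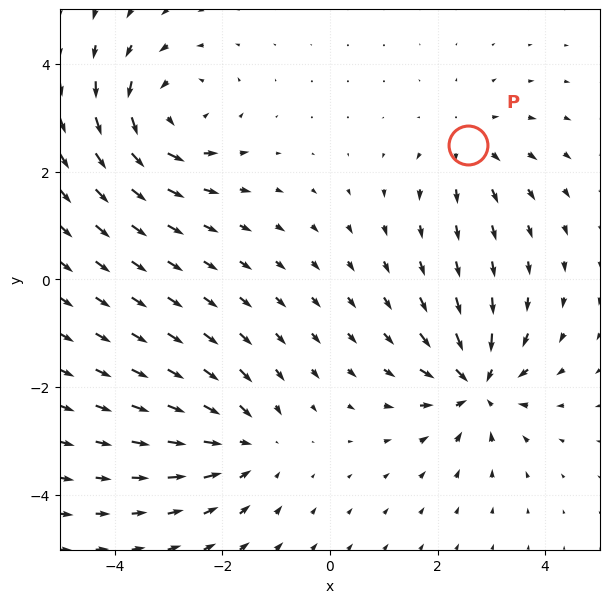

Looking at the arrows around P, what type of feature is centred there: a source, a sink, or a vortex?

At P (2.6, 2.5) the arrows spread outward. Divergence about +3, curl ≈0 — positive divergence with near-zero curl is a source.

source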